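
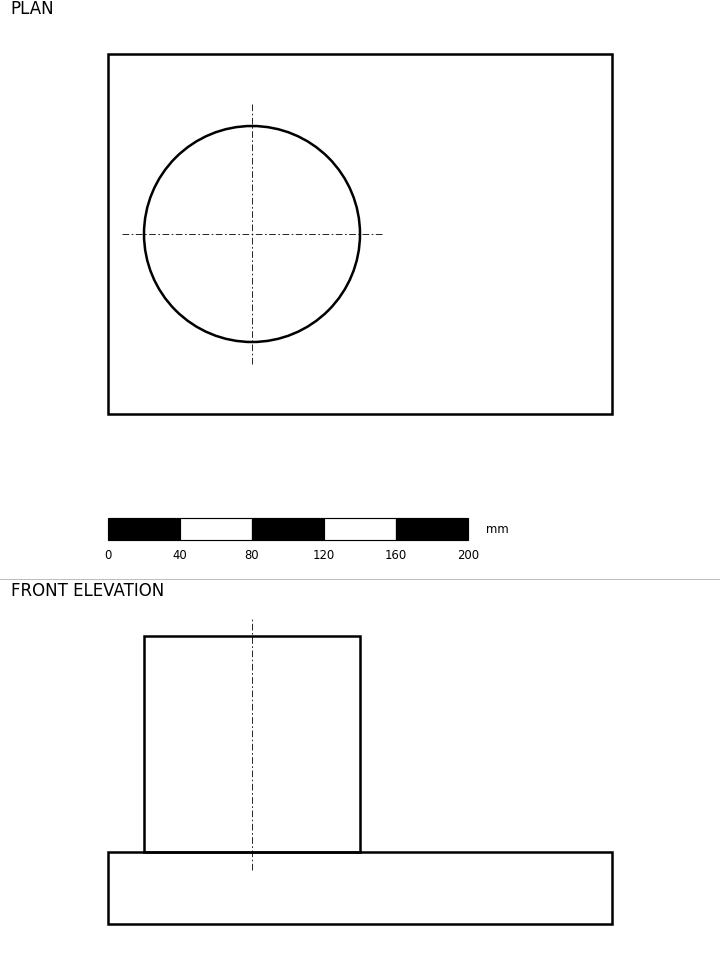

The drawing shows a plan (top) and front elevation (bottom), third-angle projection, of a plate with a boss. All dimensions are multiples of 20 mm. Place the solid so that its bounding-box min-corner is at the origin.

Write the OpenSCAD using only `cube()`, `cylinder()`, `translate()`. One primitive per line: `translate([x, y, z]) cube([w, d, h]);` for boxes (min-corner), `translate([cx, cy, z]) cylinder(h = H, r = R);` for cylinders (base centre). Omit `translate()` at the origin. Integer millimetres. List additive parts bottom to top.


cube([280, 200, 40]);
translate([80, 100, 40]) cylinder(h = 120, r = 60);


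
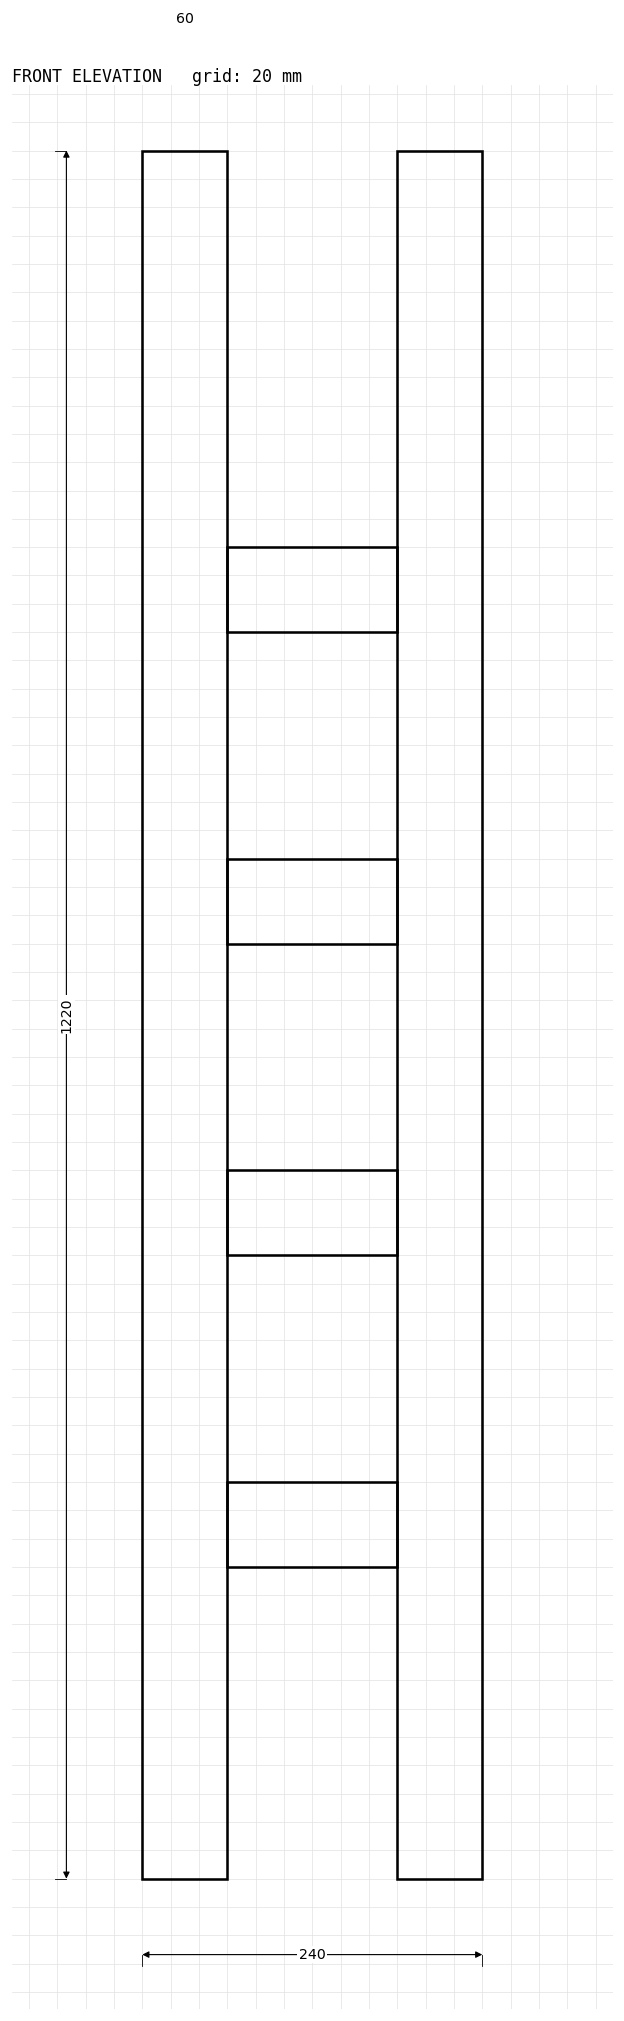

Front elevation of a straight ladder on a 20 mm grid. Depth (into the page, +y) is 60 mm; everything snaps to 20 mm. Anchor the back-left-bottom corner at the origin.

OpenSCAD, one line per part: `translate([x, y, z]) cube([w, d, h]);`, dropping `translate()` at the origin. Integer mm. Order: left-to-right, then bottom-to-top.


cube([60, 60, 1220]);
translate([60, 0, 220]) cube([120, 60, 60]);
translate([60, 0, 440]) cube([120, 60, 60]);
translate([60, 0, 660]) cube([120, 60, 60]);
translate([60, 0, 880]) cube([120, 60, 60]);
translate([180, 0, 0]) cube([60, 60, 1220]);


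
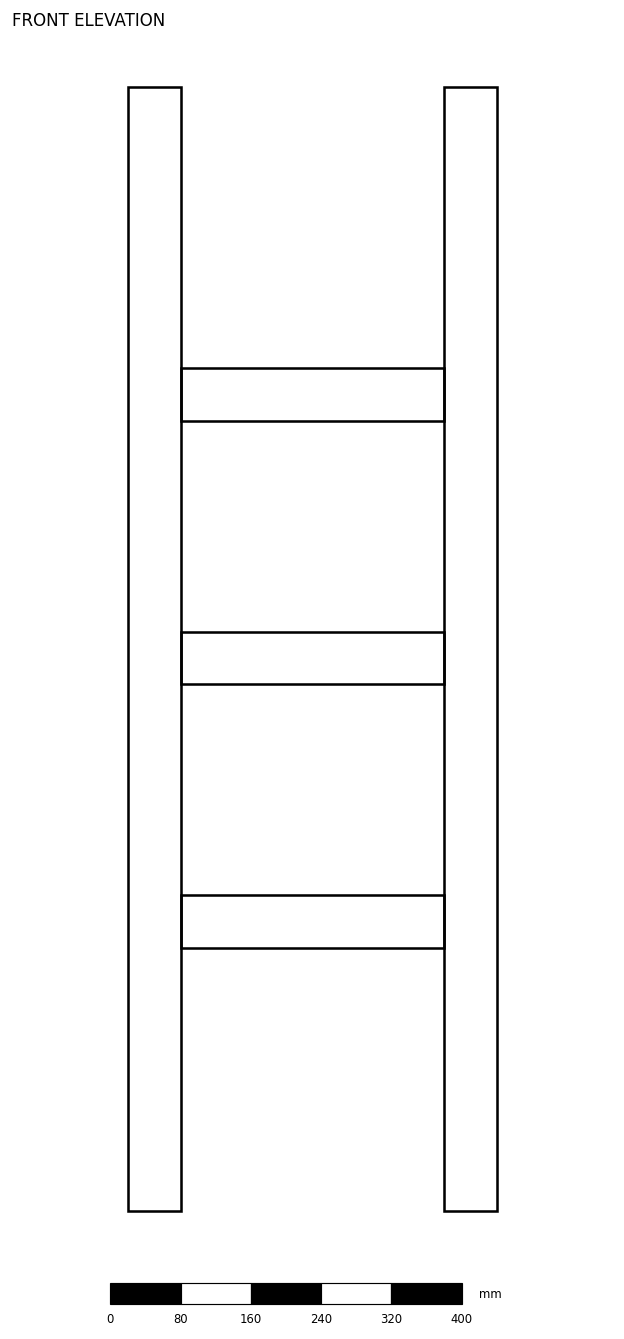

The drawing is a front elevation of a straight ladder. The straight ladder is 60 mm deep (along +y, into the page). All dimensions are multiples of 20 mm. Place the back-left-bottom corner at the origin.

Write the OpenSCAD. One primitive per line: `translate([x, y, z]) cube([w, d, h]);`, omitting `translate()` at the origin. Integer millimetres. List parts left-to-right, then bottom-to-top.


cube([60, 60, 1280]);
translate([60, 0, 300]) cube([300, 60, 60]);
translate([60, 0, 600]) cube([300, 60, 60]);
translate([60, 0, 900]) cube([300, 60, 60]);
translate([360, 0, 0]) cube([60, 60, 1280]);


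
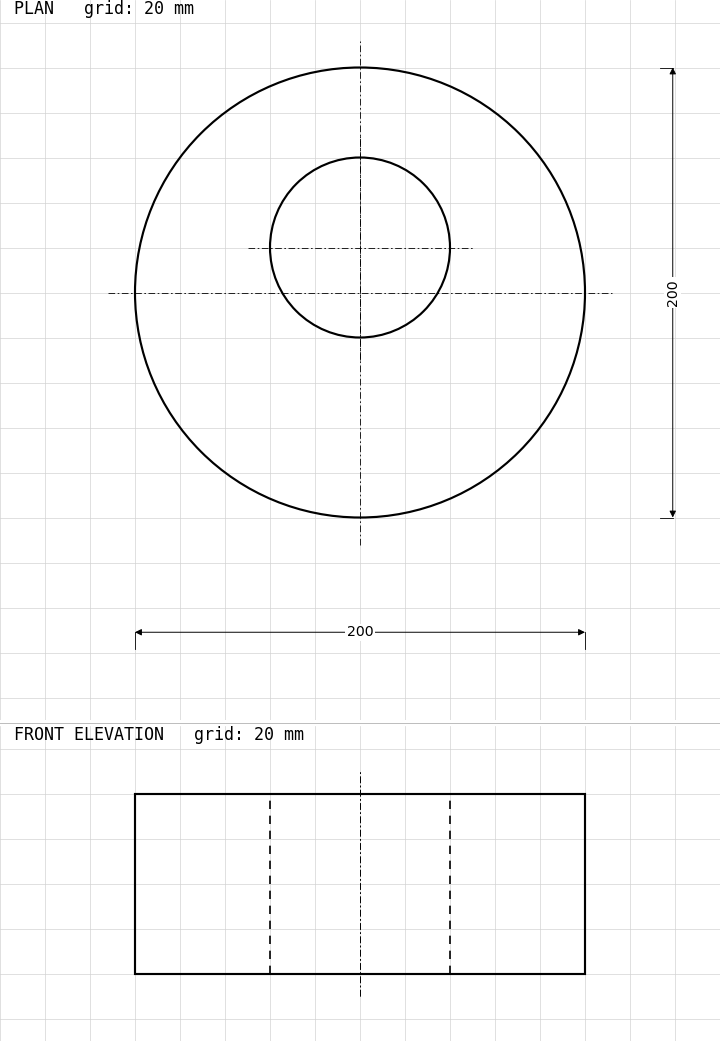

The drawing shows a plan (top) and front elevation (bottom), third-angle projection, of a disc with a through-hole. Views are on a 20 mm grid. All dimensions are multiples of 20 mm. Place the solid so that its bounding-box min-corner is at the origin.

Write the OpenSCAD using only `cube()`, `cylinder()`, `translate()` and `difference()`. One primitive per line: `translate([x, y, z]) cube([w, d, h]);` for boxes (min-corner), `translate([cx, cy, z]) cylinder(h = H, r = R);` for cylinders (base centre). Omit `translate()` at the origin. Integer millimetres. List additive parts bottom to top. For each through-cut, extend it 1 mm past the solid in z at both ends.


difference() {
  translate([100, 100, 0]) cylinder(h = 80, r = 100);
  translate([100, 120, -1]) cylinder(h = 82, r = 40);
}


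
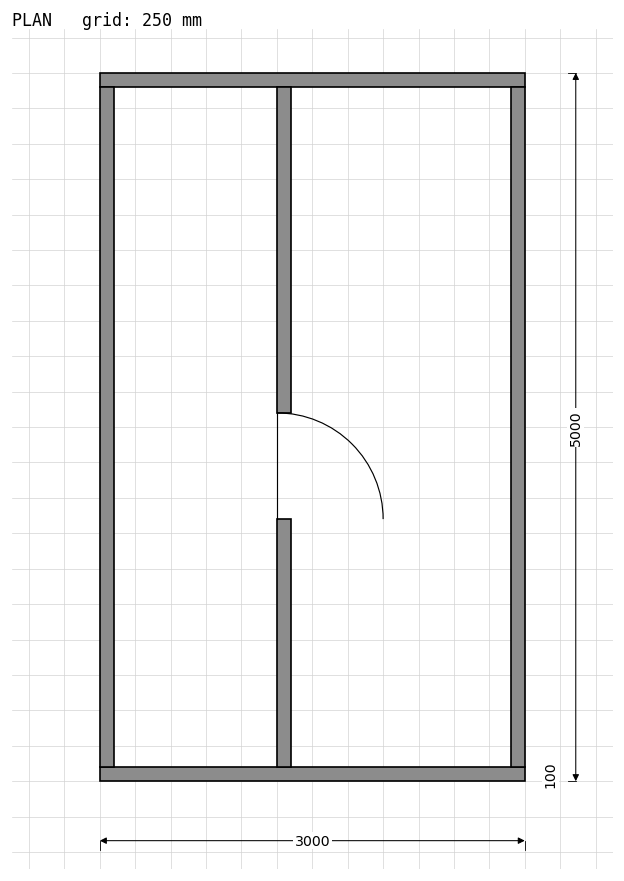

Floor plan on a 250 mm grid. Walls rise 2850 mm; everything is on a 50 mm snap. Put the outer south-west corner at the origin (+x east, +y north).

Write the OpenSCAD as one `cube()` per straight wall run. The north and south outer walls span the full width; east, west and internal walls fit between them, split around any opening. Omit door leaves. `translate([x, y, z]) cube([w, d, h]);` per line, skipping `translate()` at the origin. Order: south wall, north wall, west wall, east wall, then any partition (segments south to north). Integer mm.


cube([3000, 100, 2850]);
translate([0, 4900, 0]) cube([3000, 100, 2850]);
translate([0, 100, 0]) cube([100, 4800, 2850]);
translate([2900, 100, 0]) cube([100, 4800, 2850]);
translate([1250, 100, 0]) cube([100, 1750, 2850]);
translate([1250, 2600, 0]) cube([100, 2300, 2850]);


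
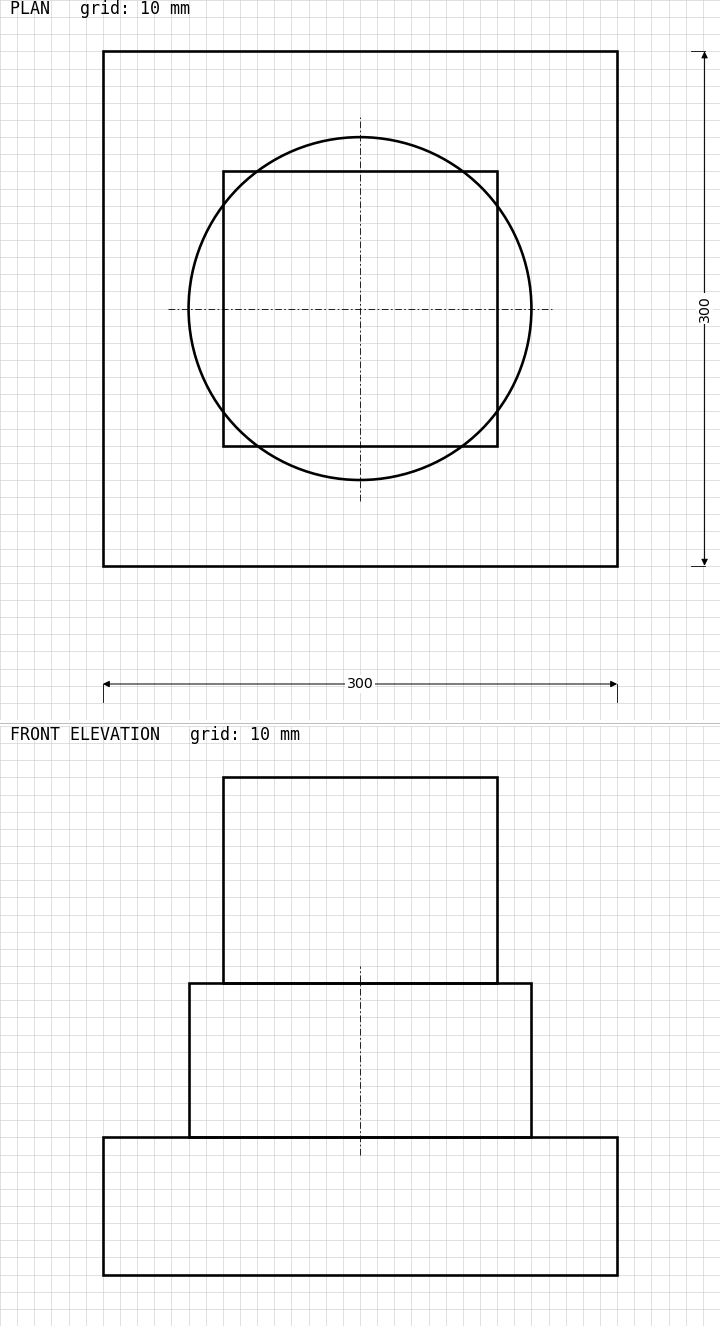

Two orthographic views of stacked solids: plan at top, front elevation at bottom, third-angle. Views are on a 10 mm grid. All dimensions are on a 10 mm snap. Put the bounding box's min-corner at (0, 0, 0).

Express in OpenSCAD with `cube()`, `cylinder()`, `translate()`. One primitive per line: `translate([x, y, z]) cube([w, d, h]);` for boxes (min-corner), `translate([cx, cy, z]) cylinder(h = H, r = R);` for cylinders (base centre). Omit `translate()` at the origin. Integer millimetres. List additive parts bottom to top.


cube([300, 300, 80]);
translate([150, 150, 80]) cylinder(h = 90, r = 100);
translate([70, 70, 170]) cube([160, 160, 120]);


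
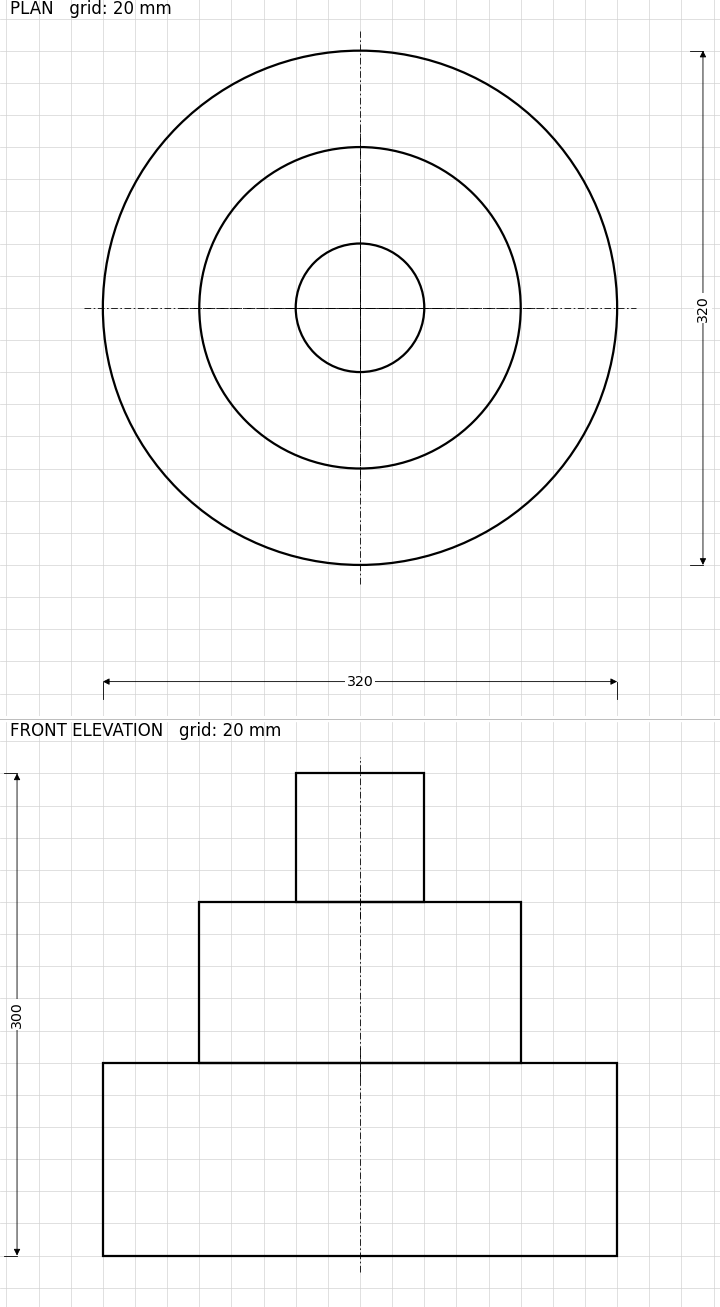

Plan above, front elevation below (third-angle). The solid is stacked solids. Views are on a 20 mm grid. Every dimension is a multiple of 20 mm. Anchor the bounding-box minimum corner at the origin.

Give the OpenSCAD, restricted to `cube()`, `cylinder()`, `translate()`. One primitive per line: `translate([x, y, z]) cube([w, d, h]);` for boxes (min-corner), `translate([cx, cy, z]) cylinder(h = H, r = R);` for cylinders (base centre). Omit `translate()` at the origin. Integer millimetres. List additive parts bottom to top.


translate([160, 160, 0]) cylinder(h = 120, r = 160);
translate([160, 160, 120]) cylinder(h = 100, r = 100);
translate([160, 160, 220]) cylinder(h = 80, r = 40);


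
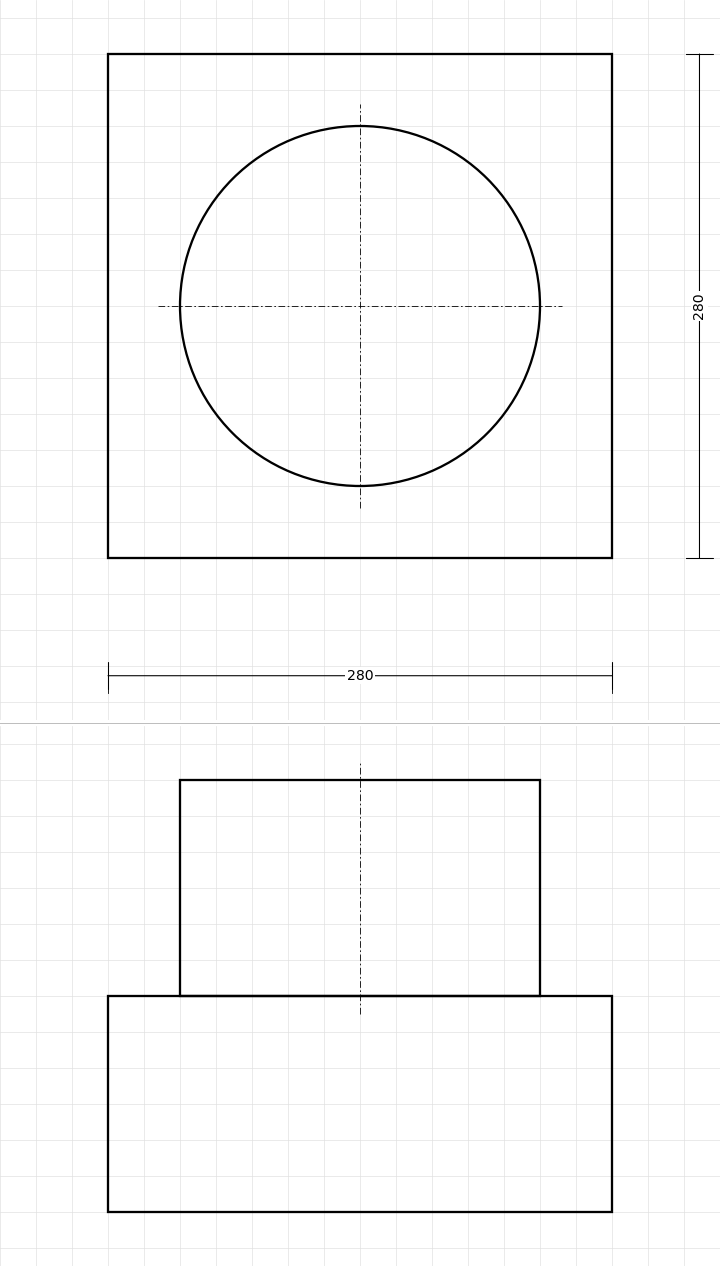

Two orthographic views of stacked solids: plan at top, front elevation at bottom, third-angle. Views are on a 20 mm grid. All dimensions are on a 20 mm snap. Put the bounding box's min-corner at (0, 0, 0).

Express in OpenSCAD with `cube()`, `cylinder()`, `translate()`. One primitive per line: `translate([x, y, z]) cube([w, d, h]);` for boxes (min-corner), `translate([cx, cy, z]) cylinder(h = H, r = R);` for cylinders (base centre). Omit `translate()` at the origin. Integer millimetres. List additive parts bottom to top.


cube([280, 280, 120]);
translate([140, 140, 120]) cylinder(h = 120, r = 100);


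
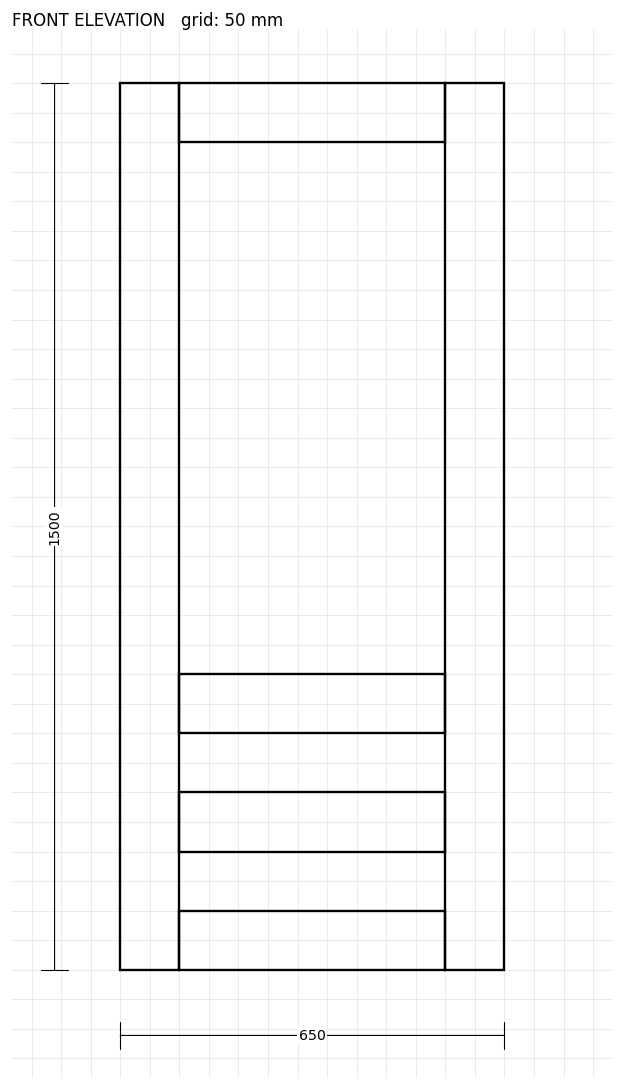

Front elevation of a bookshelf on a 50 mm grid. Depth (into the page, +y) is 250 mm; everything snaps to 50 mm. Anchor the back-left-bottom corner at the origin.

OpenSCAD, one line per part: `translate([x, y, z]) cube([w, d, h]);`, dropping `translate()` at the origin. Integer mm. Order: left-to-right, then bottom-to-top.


cube([100, 250, 1500]);
translate([100, 0, 0]) cube([450, 250, 100]);
translate([100, 0, 200]) cube([450, 250, 100]);
translate([100, 0, 400]) cube([450, 250, 100]);
translate([100, 0, 1400]) cube([450, 250, 100]);
translate([550, 0, 0]) cube([100, 250, 1500]);


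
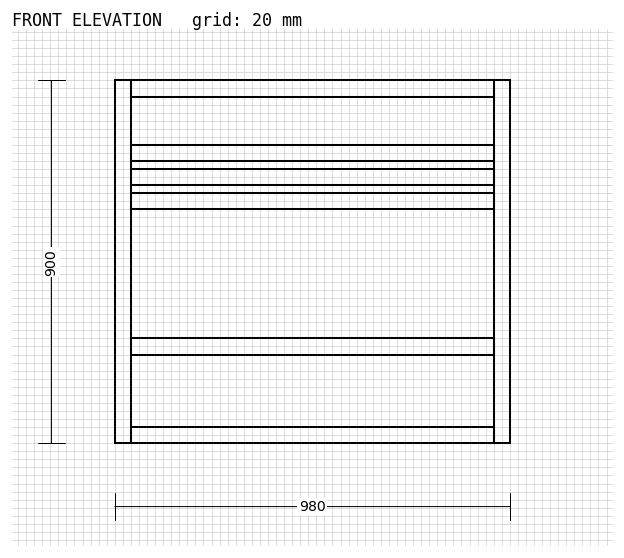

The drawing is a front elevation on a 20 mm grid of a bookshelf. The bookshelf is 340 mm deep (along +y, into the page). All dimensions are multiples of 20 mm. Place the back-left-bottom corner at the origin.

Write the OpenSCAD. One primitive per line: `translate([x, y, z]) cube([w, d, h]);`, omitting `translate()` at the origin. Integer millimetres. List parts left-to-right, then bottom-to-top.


cube([40, 340, 900]);
translate([40, 0, 0]) cube([900, 340, 40]);
translate([40, 0, 220]) cube([900, 340, 40]);
translate([40, 0, 580]) cube([900, 340, 40]);
translate([40, 0, 640]) cube([900, 340, 40]);
translate([40, 0, 700]) cube([900, 340, 40]);
translate([40, 0, 860]) cube([900, 340, 40]);
translate([940, 0, 0]) cube([40, 340, 900]);


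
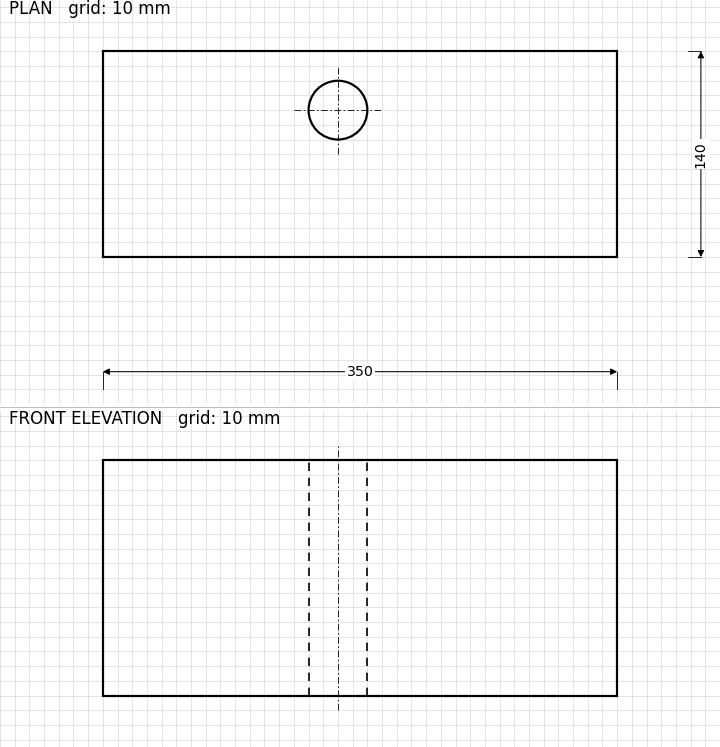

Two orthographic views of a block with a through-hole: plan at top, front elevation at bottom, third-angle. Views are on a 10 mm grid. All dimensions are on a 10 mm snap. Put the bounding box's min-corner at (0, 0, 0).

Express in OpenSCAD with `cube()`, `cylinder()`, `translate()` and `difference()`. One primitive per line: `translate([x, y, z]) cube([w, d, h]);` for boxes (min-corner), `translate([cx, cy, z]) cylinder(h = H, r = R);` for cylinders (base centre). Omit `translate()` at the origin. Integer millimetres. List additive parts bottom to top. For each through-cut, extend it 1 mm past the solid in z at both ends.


difference() {
  cube([350, 140, 160]);
  translate([160, 100, -1]) cylinder(h = 162, r = 20);
}


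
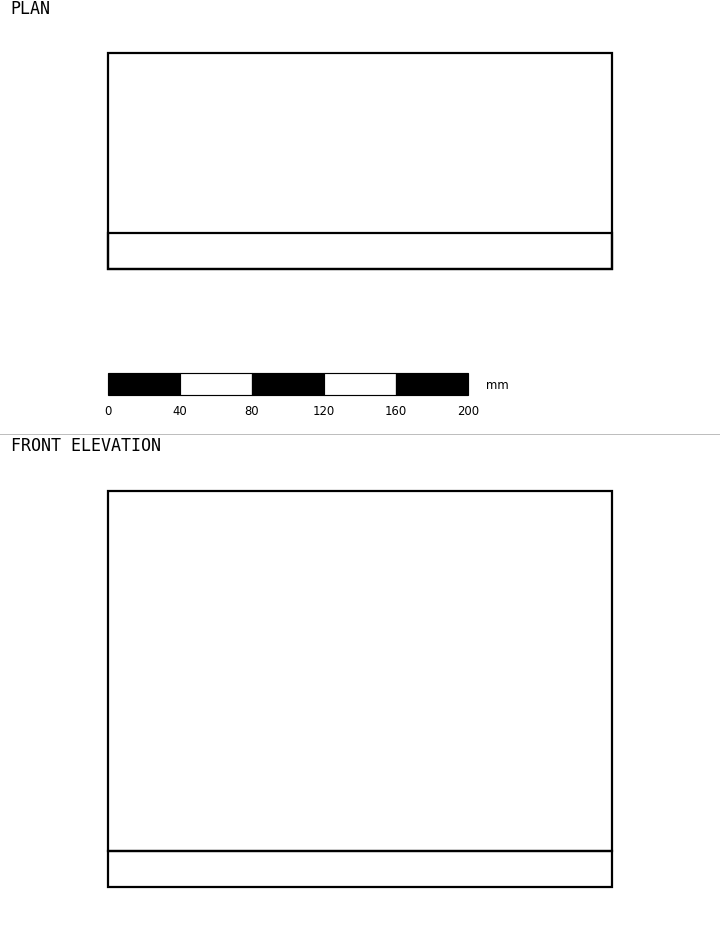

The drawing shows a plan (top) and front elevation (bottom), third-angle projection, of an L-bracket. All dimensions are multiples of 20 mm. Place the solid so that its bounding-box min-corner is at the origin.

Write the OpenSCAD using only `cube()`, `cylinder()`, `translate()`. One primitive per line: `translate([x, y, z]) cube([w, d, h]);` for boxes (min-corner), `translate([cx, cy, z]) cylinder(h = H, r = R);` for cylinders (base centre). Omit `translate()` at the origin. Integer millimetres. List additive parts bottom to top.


cube([280, 120, 20]);
translate([0, 0, 20]) cube([280, 20, 200]);


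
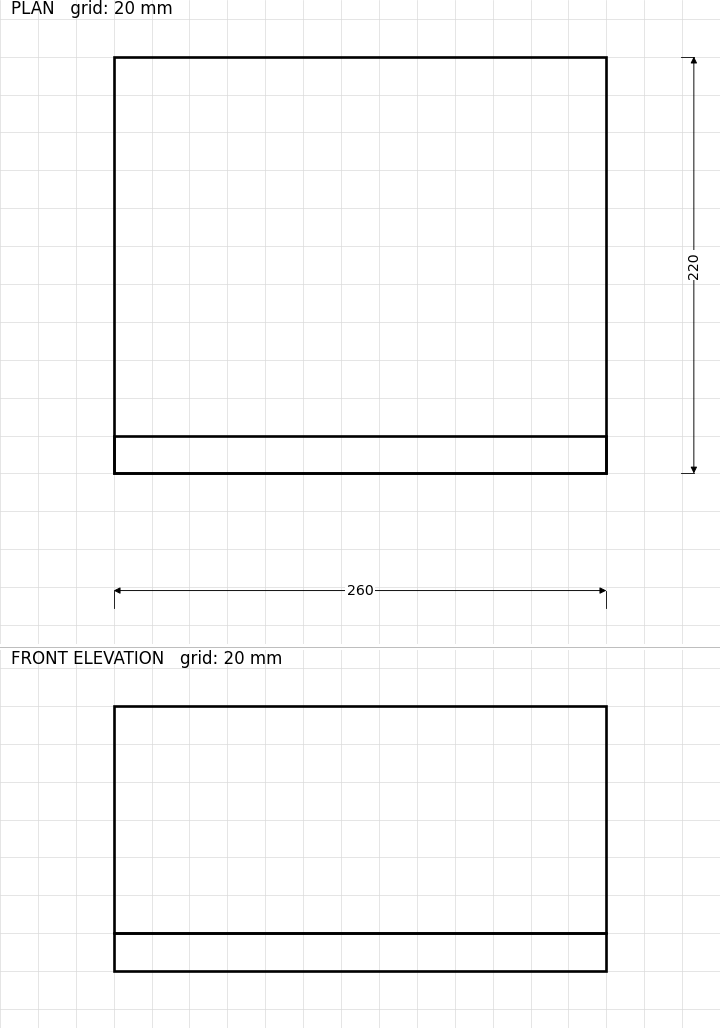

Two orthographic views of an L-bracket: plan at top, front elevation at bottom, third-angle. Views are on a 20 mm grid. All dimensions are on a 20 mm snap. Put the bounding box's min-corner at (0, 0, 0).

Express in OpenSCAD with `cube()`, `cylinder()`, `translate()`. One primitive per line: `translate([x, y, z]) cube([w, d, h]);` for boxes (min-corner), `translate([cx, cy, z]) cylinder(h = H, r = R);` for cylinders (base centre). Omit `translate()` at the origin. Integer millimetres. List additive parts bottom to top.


cube([260, 220, 20]);
translate([0, 0, 20]) cube([260, 20, 120]);


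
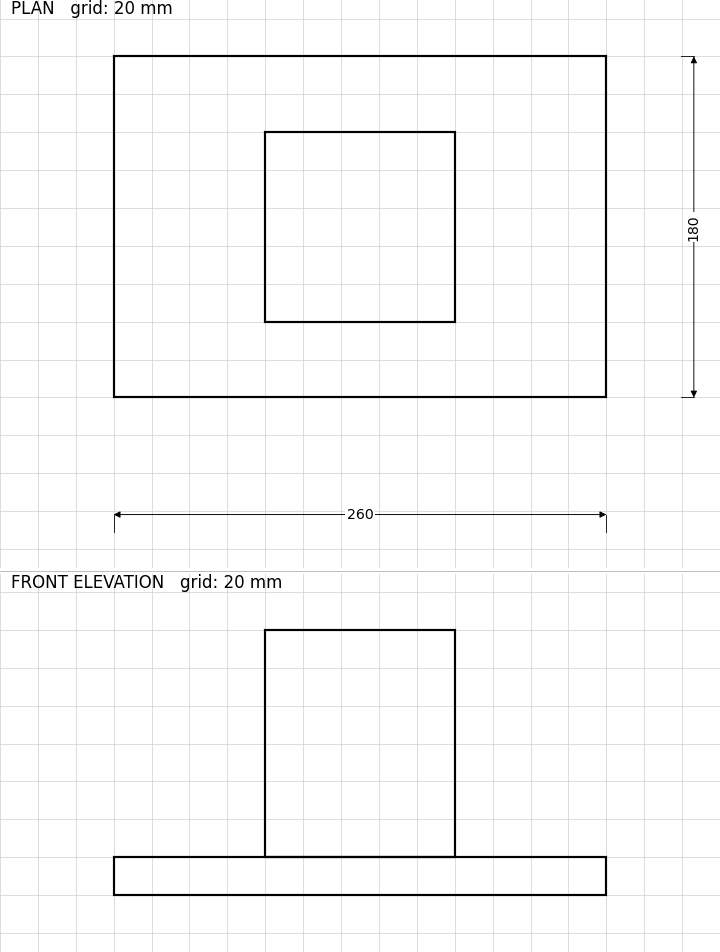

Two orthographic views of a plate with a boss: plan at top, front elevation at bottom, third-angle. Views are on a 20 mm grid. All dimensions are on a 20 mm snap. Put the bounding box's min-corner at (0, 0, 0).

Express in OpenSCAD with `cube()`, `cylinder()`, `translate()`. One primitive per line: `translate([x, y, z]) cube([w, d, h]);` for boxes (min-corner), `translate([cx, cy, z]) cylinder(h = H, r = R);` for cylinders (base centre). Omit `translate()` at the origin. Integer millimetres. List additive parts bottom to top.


cube([260, 180, 20]);
translate([80, 40, 20]) cube([100, 100, 120]);


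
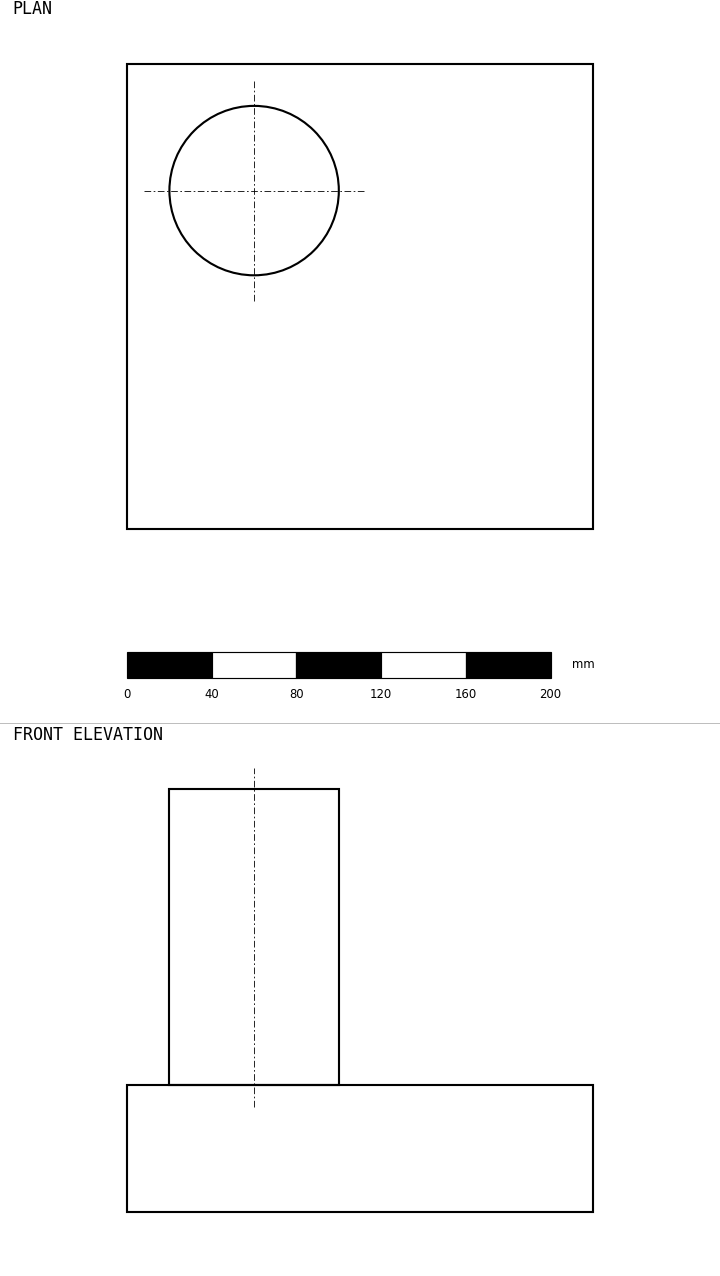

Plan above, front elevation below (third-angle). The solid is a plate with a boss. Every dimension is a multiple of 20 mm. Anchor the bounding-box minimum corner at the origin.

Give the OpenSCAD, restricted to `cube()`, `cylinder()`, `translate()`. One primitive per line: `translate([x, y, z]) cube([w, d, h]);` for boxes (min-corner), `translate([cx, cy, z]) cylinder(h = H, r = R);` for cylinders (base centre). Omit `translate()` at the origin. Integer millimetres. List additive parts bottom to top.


cube([220, 220, 60]);
translate([60, 160, 60]) cylinder(h = 140, r = 40);


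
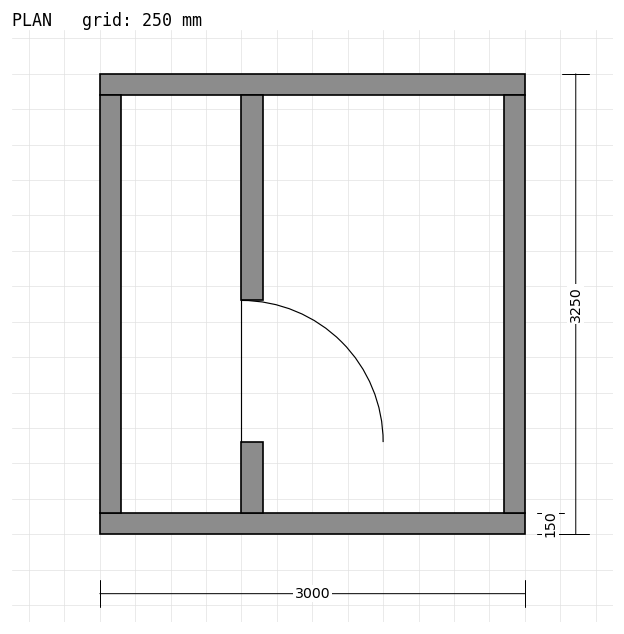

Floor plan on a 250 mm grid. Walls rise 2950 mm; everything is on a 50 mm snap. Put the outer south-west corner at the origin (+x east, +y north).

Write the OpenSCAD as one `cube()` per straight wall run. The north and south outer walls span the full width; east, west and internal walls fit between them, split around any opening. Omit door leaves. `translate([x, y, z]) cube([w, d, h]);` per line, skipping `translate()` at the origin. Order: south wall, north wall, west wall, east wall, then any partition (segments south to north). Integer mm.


cube([3000, 150, 2950]);
translate([0, 3100, 0]) cube([3000, 150, 2950]);
translate([0, 150, 0]) cube([150, 2950, 2950]);
translate([2850, 150, 0]) cube([150, 2950, 2950]);
translate([1000, 150, 0]) cube([150, 500, 2950]);
translate([1000, 1650, 0]) cube([150, 1450, 2950]);


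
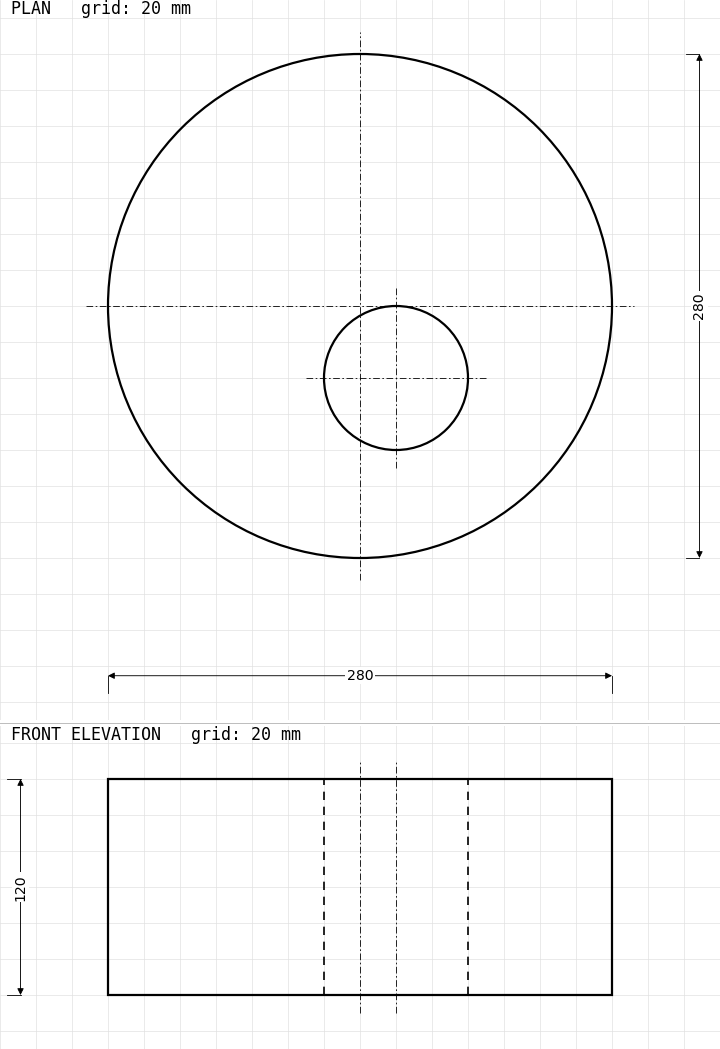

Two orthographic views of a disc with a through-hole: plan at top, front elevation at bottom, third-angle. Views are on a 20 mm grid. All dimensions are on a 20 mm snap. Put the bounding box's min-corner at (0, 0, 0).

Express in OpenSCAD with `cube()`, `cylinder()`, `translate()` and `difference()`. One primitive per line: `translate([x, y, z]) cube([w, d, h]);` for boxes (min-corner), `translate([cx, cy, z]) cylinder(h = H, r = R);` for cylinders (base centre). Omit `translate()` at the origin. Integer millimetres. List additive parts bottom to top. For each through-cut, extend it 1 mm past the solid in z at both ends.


difference() {
  translate([140, 140, 0]) cylinder(h = 120, r = 140);
  translate([160, 100, -1]) cylinder(h = 122, r = 40);
}


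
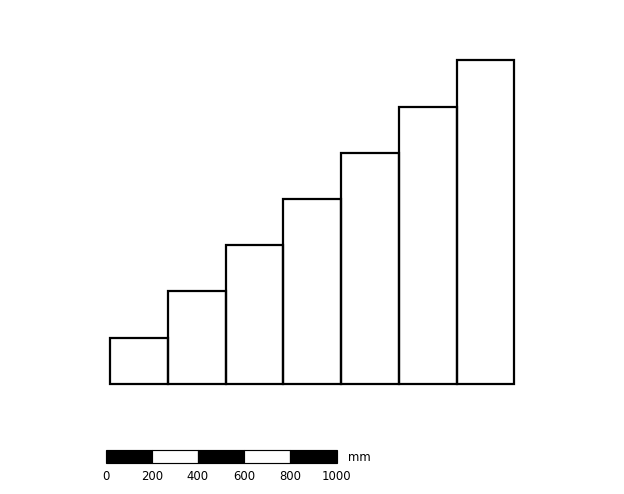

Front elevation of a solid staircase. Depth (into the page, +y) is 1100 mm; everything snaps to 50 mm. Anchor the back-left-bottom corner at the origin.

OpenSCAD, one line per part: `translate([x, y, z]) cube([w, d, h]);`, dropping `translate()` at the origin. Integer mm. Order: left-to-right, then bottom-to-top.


cube([250, 1100, 200]);
translate([250, 0, 0]) cube([250, 1100, 400]);
translate([500, 0, 0]) cube([250, 1100, 600]);
translate([750, 0, 0]) cube([250, 1100, 800]);
translate([1000, 0, 0]) cube([250, 1100, 1000]);
translate([1250, 0, 0]) cube([250, 1100, 1200]);
translate([1500, 0, 0]) cube([250, 1100, 1400]);


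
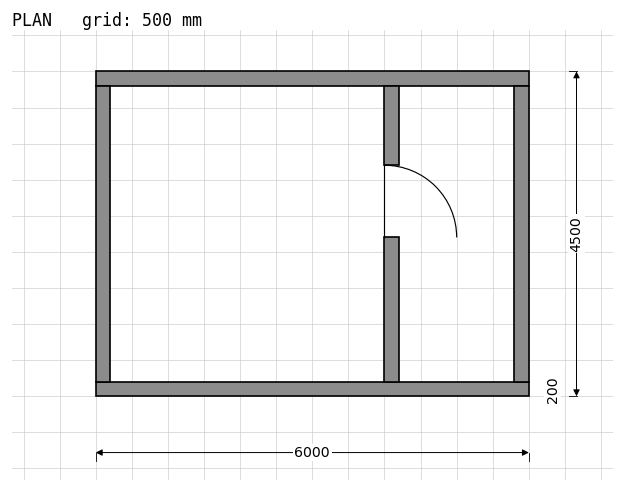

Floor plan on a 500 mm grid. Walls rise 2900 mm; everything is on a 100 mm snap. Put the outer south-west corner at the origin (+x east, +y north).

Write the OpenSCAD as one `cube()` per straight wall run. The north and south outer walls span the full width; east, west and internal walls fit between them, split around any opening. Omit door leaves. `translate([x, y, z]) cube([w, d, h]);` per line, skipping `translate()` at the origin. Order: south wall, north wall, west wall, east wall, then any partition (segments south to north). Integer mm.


cube([6000, 200, 2900]);
translate([0, 4300, 0]) cube([6000, 200, 2900]);
translate([0, 200, 0]) cube([200, 4100, 2900]);
translate([5800, 200, 0]) cube([200, 4100, 2900]);
translate([4000, 200, 0]) cube([200, 2000, 2900]);
translate([4000, 3200, 0]) cube([200, 1100, 2900]);


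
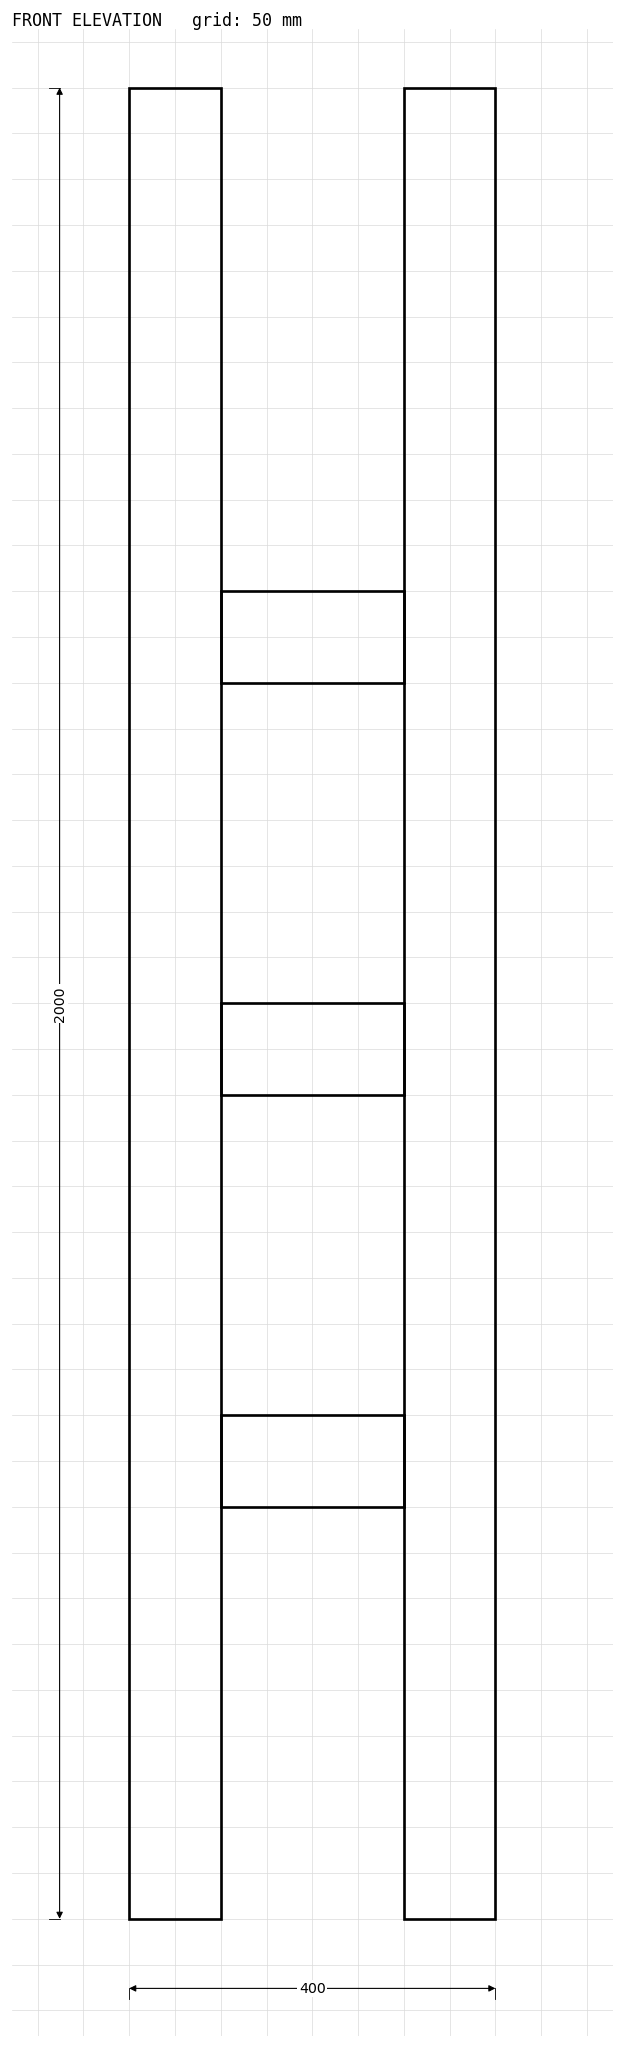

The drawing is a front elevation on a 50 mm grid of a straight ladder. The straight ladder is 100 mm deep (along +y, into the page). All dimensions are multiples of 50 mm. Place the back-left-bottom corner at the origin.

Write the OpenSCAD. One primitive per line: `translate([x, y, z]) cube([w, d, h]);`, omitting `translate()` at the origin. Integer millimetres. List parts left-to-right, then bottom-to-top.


cube([100, 100, 2000]);
translate([100, 0, 450]) cube([200, 100, 100]);
translate([100, 0, 900]) cube([200, 100, 100]);
translate([100, 0, 1350]) cube([200, 100, 100]);
translate([300, 0, 0]) cube([100, 100, 2000]);


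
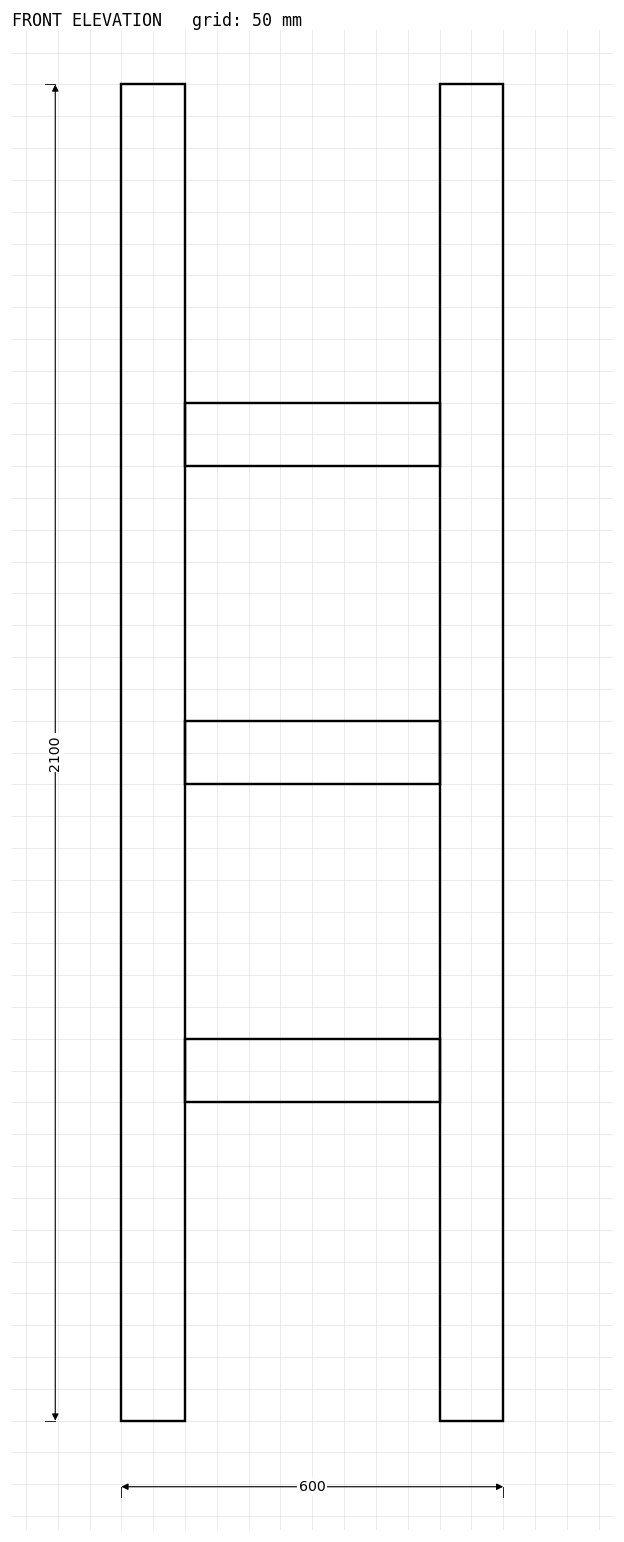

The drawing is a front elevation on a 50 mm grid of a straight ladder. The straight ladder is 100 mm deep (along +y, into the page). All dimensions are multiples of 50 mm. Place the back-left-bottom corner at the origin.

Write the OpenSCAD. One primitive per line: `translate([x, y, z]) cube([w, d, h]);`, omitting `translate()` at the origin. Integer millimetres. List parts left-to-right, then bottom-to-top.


cube([100, 100, 2100]);
translate([100, 0, 500]) cube([400, 100, 100]);
translate([100, 0, 1000]) cube([400, 100, 100]);
translate([100, 0, 1500]) cube([400, 100, 100]);
translate([500, 0, 0]) cube([100, 100, 2100]);


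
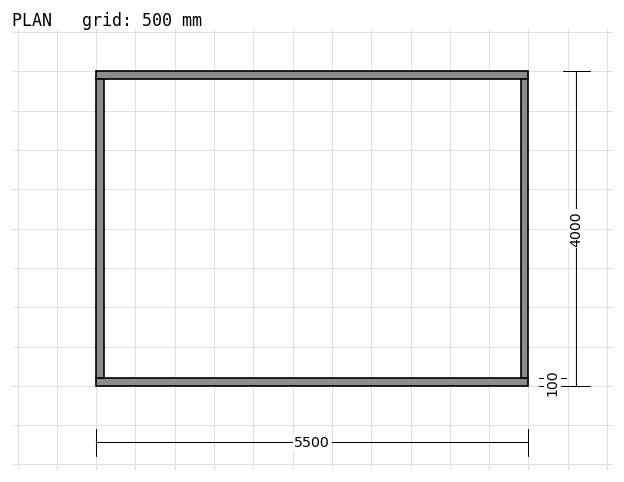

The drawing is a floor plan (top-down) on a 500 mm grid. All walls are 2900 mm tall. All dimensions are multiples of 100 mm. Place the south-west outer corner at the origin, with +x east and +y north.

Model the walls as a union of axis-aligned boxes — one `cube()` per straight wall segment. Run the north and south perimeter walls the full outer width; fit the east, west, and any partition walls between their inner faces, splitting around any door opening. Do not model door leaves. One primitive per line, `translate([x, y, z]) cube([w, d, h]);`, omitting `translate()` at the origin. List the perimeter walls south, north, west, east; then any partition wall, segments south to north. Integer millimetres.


cube([5500, 100, 2900]);
translate([0, 3900, 0]) cube([5500, 100, 2900]);
translate([0, 100, 0]) cube([100, 3800, 2900]);
translate([5400, 100, 0]) cube([100, 3800, 2900]);


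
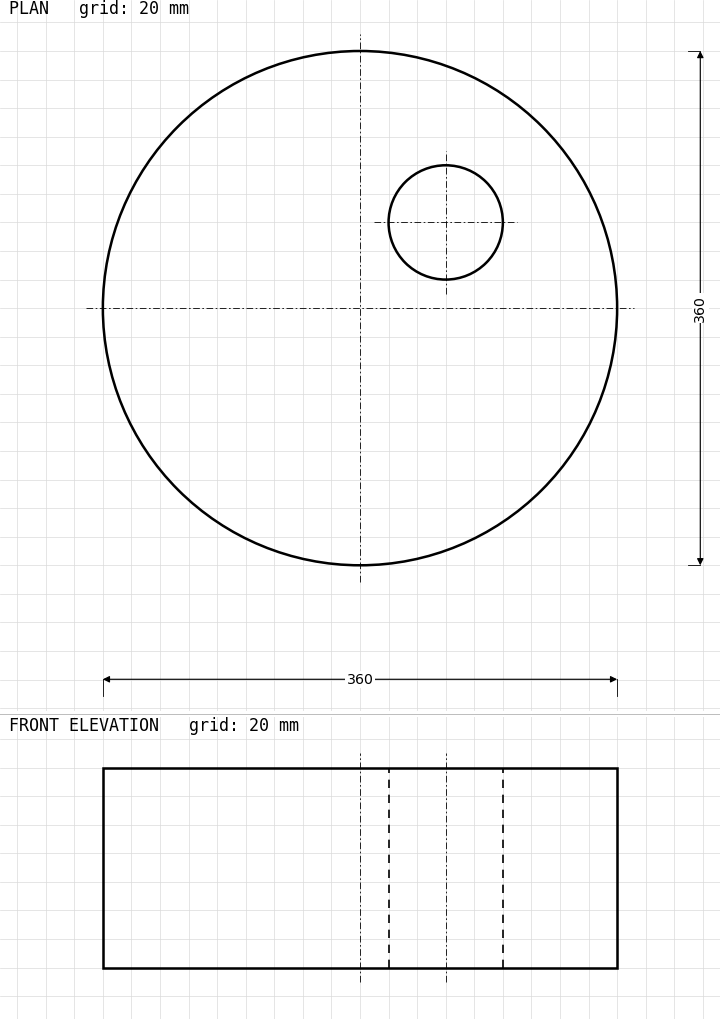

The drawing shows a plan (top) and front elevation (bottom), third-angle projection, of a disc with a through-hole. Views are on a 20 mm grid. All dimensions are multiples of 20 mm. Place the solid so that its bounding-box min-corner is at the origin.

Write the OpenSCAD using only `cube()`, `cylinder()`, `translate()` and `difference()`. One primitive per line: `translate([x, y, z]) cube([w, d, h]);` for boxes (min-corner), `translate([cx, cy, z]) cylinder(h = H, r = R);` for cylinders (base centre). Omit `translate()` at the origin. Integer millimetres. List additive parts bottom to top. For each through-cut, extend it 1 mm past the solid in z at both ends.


difference() {
  translate([180, 180, 0]) cylinder(h = 140, r = 180);
  translate([240, 240, -1]) cylinder(h = 142, r = 40);
}


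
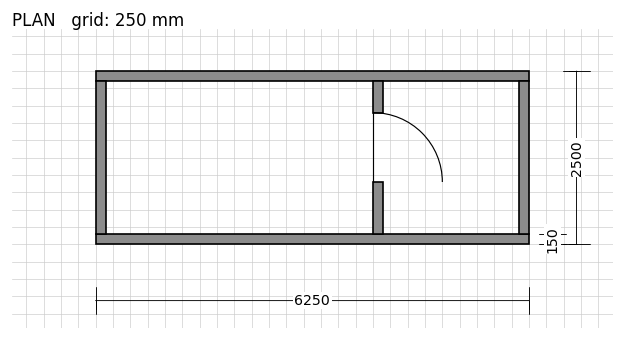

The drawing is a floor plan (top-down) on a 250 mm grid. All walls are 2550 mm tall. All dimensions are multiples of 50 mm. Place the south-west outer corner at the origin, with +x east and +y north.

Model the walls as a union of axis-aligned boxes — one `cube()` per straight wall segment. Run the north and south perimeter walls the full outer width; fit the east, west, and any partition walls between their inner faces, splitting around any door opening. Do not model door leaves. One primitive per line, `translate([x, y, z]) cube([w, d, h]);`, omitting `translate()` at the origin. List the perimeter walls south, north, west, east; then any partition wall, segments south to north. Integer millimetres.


cube([6250, 150, 2550]);
translate([0, 2350, 0]) cube([6250, 150, 2550]);
translate([0, 150, 0]) cube([150, 2200, 2550]);
translate([6100, 150, 0]) cube([150, 2200, 2550]);
translate([4000, 150, 0]) cube([150, 750, 2550]);
translate([4000, 1900, 0]) cube([150, 450, 2550]);


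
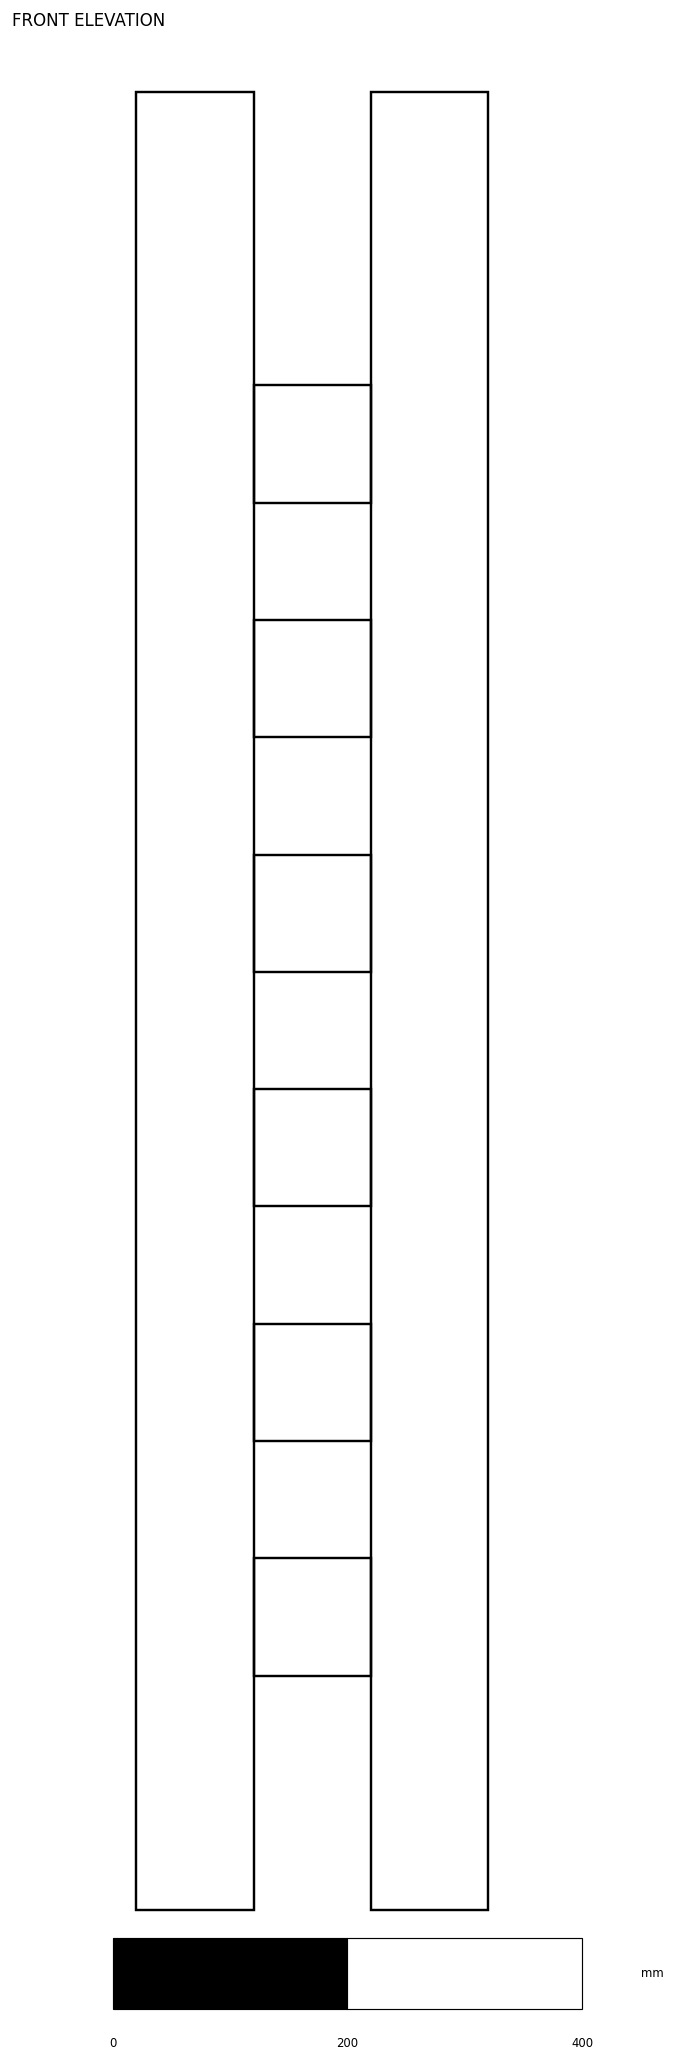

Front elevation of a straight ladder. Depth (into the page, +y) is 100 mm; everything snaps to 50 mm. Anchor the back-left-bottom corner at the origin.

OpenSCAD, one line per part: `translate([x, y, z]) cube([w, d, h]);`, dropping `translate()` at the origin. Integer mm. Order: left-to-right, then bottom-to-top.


cube([100, 100, 1550]);
translate([100, 0, 200]) cube([100, 100, 100]);
translate([100, 0, 400]) cube([100, 100, 100]);
translate([100, 0, 600]) cube([100, 100, 100]);
translate([100, 0, 800]) cube([100, 100, 100]);
translate([100, 0, 1000]) cube([100, 100, 100]);
translate([100, 0, 1200]) cube([100, 100, 100]);
translate([200, 0, 0]) cube([100, 100, 1550]);


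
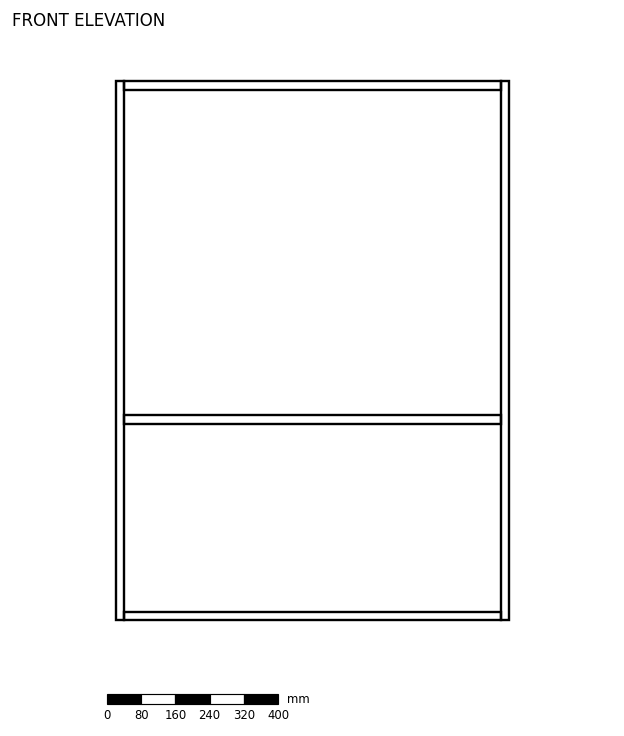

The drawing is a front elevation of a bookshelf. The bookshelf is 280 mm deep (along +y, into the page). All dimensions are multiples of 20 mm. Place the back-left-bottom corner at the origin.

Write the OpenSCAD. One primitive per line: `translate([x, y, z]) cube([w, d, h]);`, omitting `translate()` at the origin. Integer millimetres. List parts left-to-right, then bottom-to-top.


cube([20, 280, 1260]);
translate([20, 0, 0]) cube([880, 280, 20]);
translate([20, 0, 460]) cube([880, 280, 20]);
translate([20, 0, 1240]) cube([880, 280, 20]);
translate([900, 0, 0]) cube([20, 280, 1260]);


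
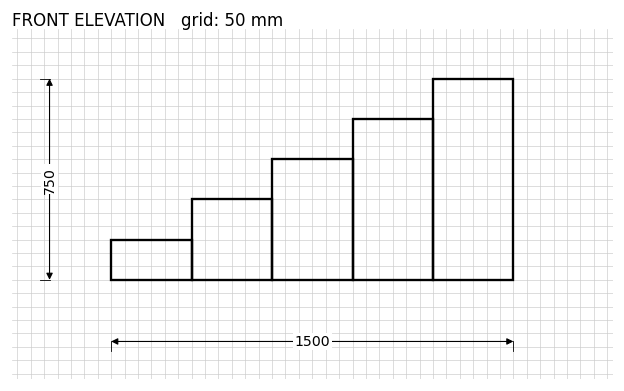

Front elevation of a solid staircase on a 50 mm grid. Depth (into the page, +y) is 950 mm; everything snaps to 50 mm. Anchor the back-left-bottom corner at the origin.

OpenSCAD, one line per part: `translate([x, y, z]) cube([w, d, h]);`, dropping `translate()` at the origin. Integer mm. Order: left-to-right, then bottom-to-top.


cube([300, 950, 150]);
translate([300, 0, 0]) cube([300, 950, 300]);
translate([600, 0, 0]) cube([300, 950, 450]);
translate([900, 0, 0]) cube([300, 950, 600]);
translate([1200, 0, 0]) cube([300, 950, 750]);


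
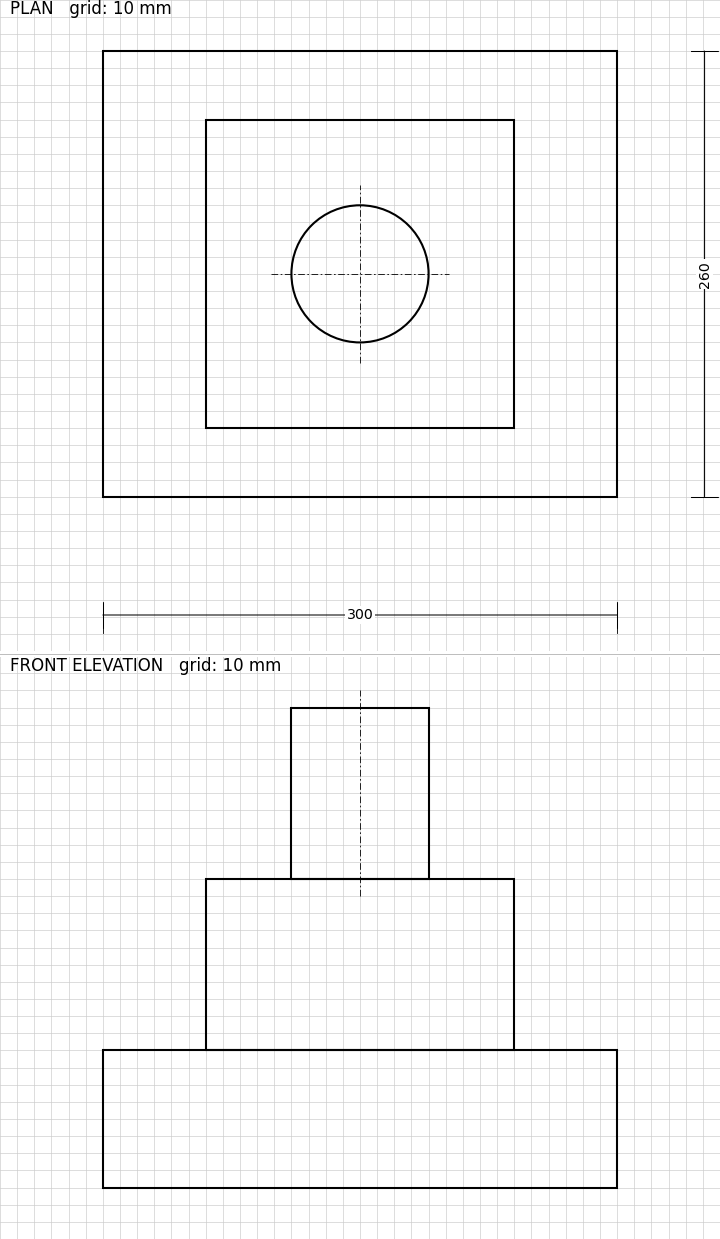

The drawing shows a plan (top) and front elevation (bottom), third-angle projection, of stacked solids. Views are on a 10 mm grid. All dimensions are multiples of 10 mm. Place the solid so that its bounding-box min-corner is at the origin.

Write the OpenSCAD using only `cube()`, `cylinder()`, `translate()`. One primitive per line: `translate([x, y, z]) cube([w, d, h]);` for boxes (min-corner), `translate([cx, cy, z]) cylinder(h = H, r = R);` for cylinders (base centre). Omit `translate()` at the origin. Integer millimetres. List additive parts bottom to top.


cube([300, 260, 80]);
translate([60, 40, 80]) cube([180, 180, 100]);
translate([150, 130, 180]) cylinder(h = 100, r = 40);


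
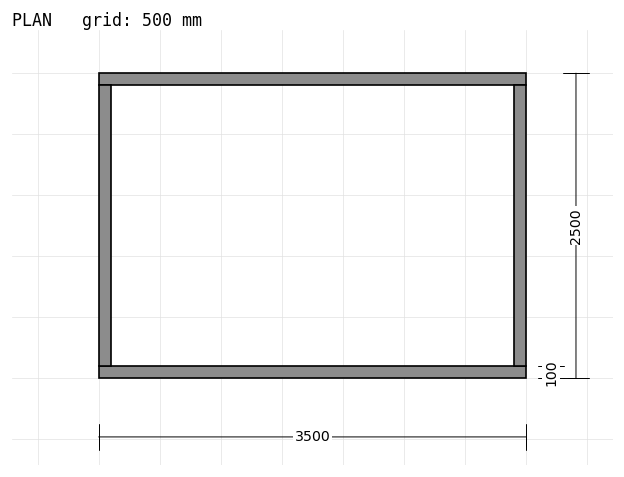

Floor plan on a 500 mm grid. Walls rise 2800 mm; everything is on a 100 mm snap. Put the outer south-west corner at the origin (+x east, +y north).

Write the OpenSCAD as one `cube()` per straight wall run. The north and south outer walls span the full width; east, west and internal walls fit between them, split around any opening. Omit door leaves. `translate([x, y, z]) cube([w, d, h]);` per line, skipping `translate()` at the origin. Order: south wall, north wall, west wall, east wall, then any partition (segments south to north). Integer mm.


cube([3500, 100, 2800]);
translate([0, 2400, 0]) cube([3500, 100, 2800]);
translate([0, 100, 0]) cube([100, 2300, 2800]);
translate([3400, 100, 0]) cube([100, 2300, 2800]);


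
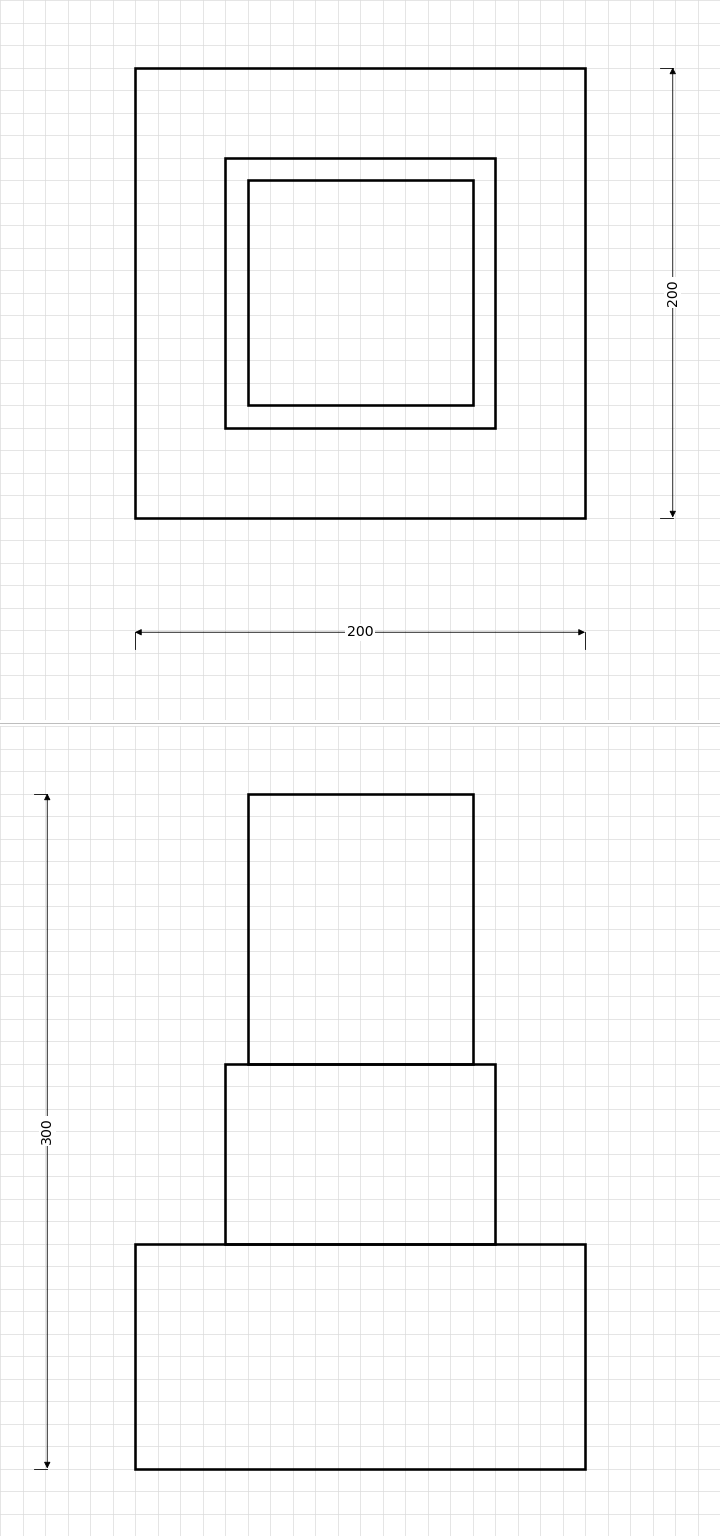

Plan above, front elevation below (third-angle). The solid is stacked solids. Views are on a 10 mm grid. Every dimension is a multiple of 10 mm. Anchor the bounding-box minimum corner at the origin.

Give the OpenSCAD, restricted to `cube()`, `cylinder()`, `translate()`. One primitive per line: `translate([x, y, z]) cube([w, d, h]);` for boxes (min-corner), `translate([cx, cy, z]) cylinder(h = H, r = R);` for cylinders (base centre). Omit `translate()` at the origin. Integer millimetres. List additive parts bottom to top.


cube([200, 200, 100]);
translate([40, 40, 100]) cube([120, 120, 80]);
translate([50, 50, 180]) cube([100, 100, 120]);


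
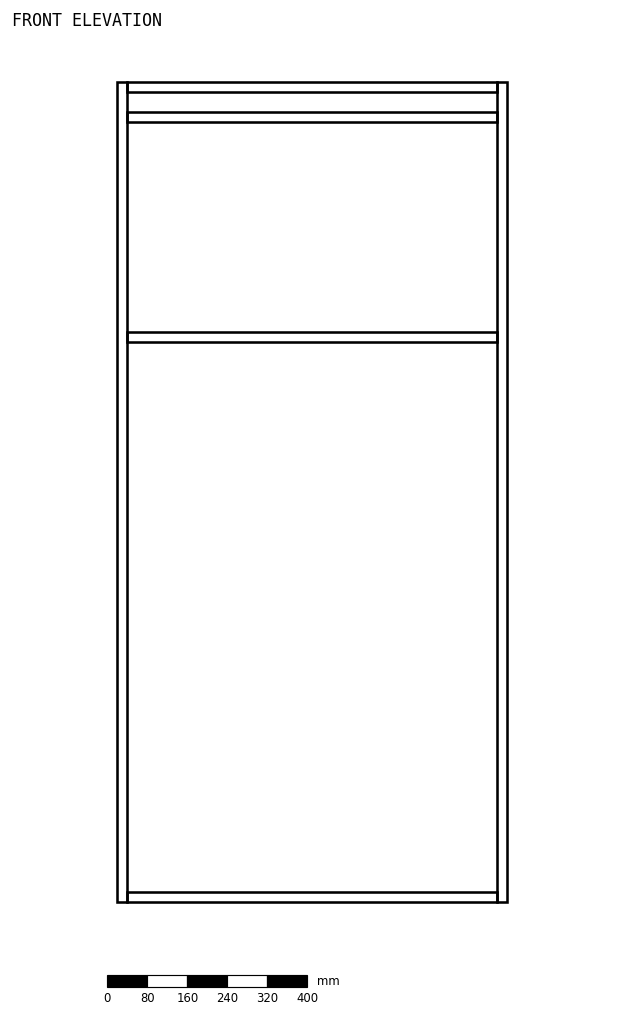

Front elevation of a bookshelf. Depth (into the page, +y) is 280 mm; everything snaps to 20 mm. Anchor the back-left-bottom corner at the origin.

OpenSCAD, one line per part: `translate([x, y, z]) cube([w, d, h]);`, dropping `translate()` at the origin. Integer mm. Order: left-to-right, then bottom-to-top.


cube([20, 280, 1640]);
translate([20, 0, 0]) cube([740, 280, 20]);
translate([20, 0, 1120]) cube([740, 280, 20]);
translate([20, 0, 1560]) cube([740, 280, 20]);
translate([20, 0, 1620]) cube([740, 280, 20]);
translate([760, 0, 0]) cube([20, 280, 1640]);


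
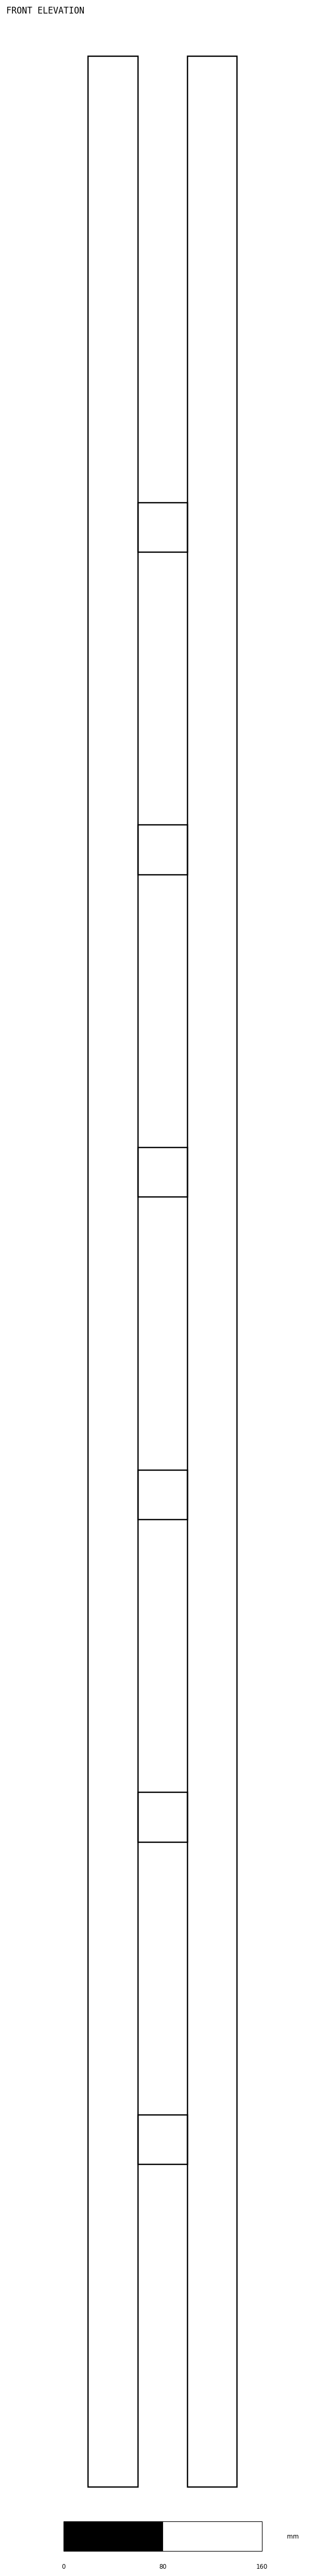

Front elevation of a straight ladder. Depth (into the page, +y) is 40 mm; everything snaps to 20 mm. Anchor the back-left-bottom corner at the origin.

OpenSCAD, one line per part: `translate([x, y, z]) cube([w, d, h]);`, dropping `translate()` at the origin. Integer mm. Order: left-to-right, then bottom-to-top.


cube([40, 40, 1960]);
translate([40, 0, 260]) cube([40, 40, 40]);
translate([40, 0, 520]) cube([40, 40, 40]);
translate([40, 0, 780]) cube([40, 40, 40]);
translate([40, 0, 1040]) cube([40, 40, 40]);
translate([40, 0, 1300]) cube([40, 40, 40]);
translate([40, 0, 1560]) cube([40, 40, 40]);
translate([80, 0, 0]) cube([40, 40, 1960]);


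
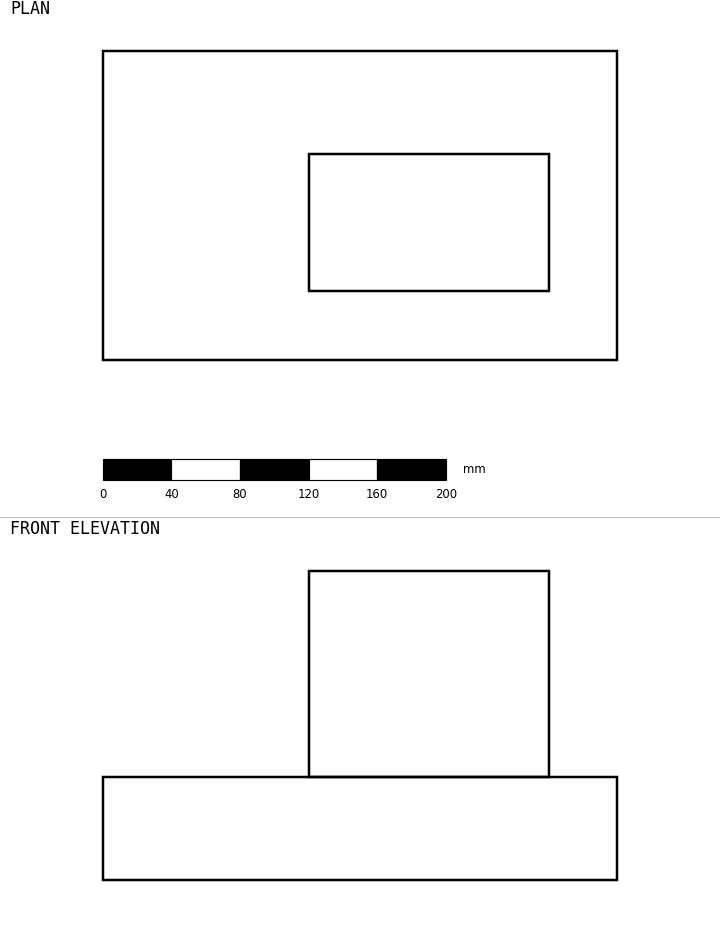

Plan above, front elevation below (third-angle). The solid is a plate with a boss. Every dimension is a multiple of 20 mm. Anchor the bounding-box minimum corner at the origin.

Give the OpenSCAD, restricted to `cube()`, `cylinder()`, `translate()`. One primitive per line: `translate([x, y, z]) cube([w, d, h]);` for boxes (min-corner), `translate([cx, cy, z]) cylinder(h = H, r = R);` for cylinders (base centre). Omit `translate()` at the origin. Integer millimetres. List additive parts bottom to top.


cube([300, 180, 60]);
translate([120, 40, 60]) cube([140, 80, 120]);
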